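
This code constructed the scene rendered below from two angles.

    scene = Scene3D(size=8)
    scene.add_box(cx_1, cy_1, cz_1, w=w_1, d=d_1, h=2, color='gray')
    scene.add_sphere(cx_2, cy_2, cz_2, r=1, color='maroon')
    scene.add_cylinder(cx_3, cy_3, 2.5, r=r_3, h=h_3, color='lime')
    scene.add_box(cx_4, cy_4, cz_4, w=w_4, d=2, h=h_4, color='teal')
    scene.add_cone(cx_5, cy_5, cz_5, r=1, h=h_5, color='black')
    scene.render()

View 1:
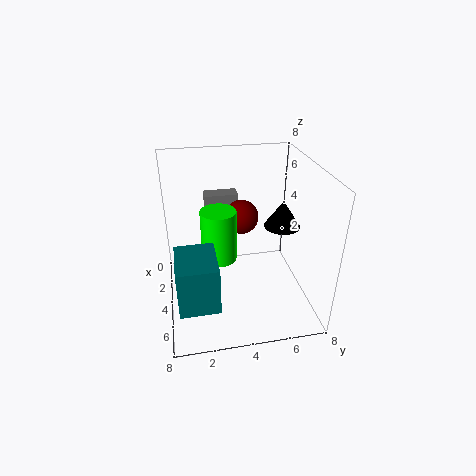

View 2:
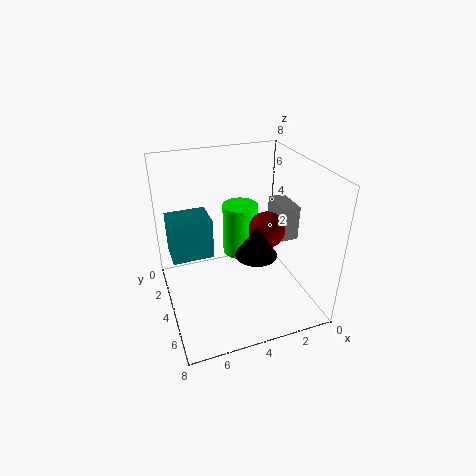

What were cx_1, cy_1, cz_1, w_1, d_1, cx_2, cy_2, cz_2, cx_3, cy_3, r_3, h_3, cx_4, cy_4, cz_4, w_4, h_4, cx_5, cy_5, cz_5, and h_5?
cx_1 = 0.5
cy_1 = 2.5
cz_1 = 3.5
w_1 = 1
d_1 = 2
cx_2 = 2.5
cy_2 = 4.5
cz_2 = 4.5
cx_3 = 3.5
cy_3 = 3
r_3 = 1
h_3 = 3
cx_4 = 5
cy_4 = 0.5
cz_4 = 2
w_4 = 2.5
h_4 = 2.5
cx_5 = 4
cy_5 = 6.5
cz_5 = 4.5
h_5 = 1.5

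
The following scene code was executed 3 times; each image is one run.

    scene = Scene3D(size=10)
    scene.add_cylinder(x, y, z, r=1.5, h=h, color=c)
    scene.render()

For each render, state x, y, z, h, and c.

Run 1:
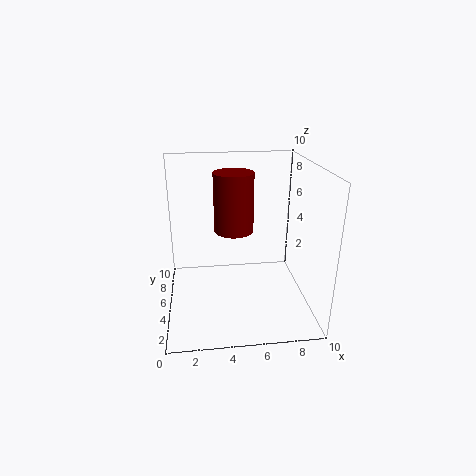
x = 5; y = 7.5; z = 4.5; h = 4.5; c = 'maroon'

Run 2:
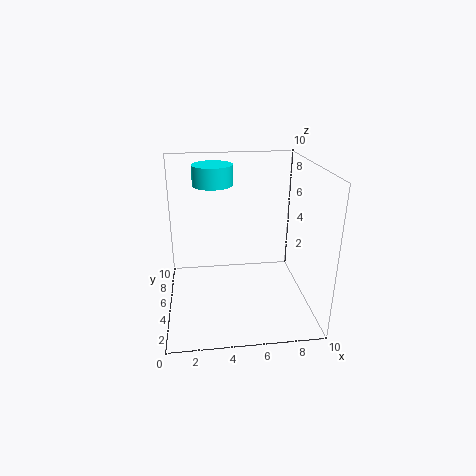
x = 3.5; y = 8; z = 8; h = 1.5; c = 'cyan'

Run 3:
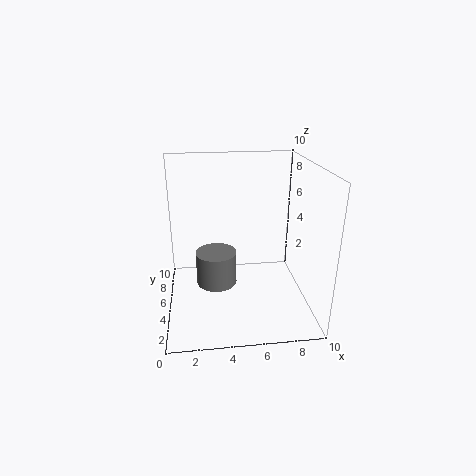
x = 3.5; y = 6; z = 1; h = 2.5; c = 'gray'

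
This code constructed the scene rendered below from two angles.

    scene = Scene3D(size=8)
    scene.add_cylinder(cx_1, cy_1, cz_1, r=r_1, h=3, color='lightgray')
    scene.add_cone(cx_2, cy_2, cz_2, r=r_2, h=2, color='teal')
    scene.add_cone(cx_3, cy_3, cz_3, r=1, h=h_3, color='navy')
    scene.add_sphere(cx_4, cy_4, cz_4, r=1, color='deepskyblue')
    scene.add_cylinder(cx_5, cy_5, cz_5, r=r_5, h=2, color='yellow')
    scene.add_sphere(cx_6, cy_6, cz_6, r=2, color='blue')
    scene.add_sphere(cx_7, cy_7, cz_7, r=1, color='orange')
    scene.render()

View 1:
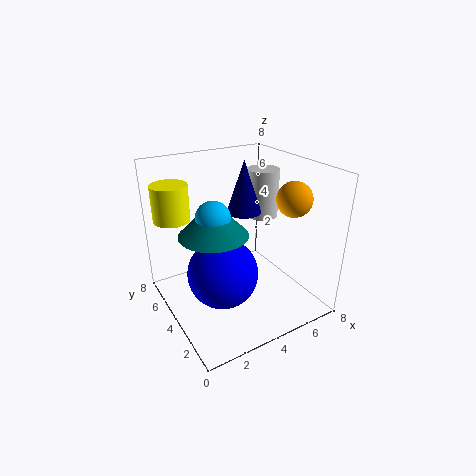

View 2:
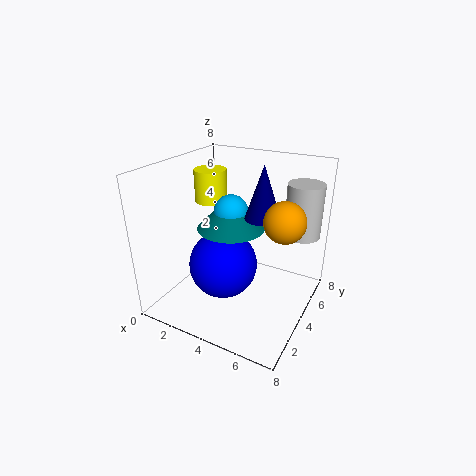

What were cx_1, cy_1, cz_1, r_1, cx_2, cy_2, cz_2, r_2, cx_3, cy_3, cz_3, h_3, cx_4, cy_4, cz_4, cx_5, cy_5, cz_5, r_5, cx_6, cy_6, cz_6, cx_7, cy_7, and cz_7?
cx_1 = 7; cy_1 = 6; cz_1 = 4; r_1 = 1; cx_2 = 3; cy_2 = 5; cz_2 = 4; r_2 = 2; cx_3 = 5; cy_3 = 5; cz_3 = 5; h_3 = 3; cx_4 = 3; cy_4 = 5; cz_4 = 5; cx_5 = 1; cy_5 = 6; cz_5 = 5; r_5 = 1; cx_6 = 3; cy_6 = 4; cz_6 = 2; cx_7 = 7; cy_7 = 3; cz_7 = 6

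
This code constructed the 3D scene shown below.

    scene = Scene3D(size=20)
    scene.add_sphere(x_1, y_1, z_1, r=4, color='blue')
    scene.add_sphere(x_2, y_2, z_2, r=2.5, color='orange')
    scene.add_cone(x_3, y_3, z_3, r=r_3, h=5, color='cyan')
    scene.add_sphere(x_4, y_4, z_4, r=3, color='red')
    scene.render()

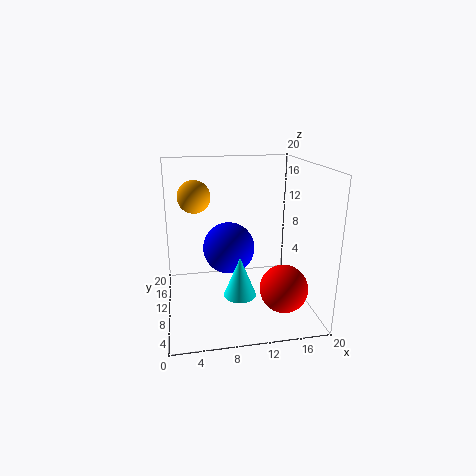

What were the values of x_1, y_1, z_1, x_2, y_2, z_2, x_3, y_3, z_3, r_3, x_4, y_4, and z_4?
x_1 = 9.5, y_1 = 15, z_1 = 6.5, x_2 = 4.5, y_2 = 16.5, z_2 = 14.5, x_3 = 9, y_3 = 3.5, z_3 = 5, r_3 = 2, x_4 = 14.5, y_4 = 3, z_4 = 5.5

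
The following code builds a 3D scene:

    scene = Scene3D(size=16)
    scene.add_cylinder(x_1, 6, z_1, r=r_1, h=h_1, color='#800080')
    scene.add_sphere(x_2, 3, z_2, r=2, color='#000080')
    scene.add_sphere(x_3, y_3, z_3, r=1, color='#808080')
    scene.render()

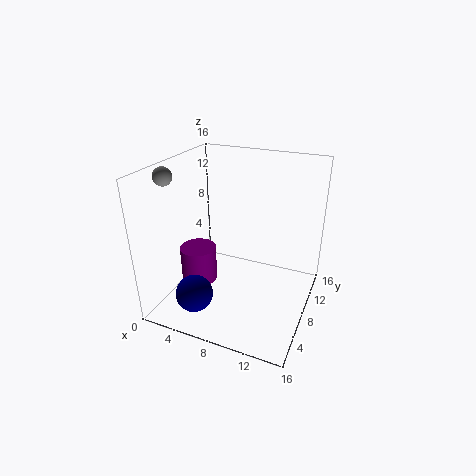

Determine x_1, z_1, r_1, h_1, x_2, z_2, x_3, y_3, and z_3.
x_1 = 4; z_1 = 3; r_1 = 2; h_1 = 4; x_2 = 5; z_2 = 3; x_3 = 1; y_3 = 5; z_3 = 15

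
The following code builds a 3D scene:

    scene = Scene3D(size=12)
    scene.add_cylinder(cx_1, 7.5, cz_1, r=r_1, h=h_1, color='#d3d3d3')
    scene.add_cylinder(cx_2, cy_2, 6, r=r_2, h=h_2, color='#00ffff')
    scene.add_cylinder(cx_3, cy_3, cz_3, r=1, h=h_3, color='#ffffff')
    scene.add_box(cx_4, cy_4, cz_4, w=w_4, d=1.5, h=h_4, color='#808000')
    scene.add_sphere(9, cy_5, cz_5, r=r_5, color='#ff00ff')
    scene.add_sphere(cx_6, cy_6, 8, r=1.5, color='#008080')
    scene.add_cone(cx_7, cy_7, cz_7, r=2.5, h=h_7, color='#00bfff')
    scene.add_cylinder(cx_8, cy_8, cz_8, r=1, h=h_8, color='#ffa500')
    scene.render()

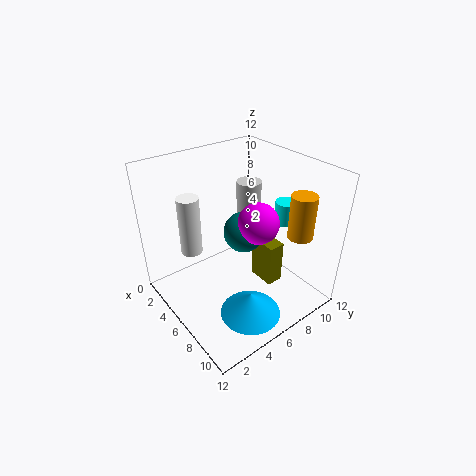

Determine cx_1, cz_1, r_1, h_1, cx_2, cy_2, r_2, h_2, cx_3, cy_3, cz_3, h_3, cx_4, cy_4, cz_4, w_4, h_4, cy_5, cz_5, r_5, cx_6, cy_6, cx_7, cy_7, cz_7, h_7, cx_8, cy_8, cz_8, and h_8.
cx_1 = 5.5, cz_1 = 7.5, r_1 = 1, h_1 = 3, cx_2 = 6.5, cy_2 = 11, r_2 = 1, h_2 = 2, cx_3 = 1.5, cy_3 = 4, cz_3 = 3, h_3 = 5.5, cx_4 = 5, cy_4 = 8.5, cz_4 = 0.5, w_4 = 2.5, h_4 = 4, cy_5 = 5.5, cz_5 = 9, r_5 = 1.5, cx_6 = 8, cy_6 = 5, cx_7 = 9, cy_7 = 5, cz_7 = 0.5, h_7 = 2, cx_8 = 10, cy_8 = 9, cz_8 = 7, h_8 = 3.5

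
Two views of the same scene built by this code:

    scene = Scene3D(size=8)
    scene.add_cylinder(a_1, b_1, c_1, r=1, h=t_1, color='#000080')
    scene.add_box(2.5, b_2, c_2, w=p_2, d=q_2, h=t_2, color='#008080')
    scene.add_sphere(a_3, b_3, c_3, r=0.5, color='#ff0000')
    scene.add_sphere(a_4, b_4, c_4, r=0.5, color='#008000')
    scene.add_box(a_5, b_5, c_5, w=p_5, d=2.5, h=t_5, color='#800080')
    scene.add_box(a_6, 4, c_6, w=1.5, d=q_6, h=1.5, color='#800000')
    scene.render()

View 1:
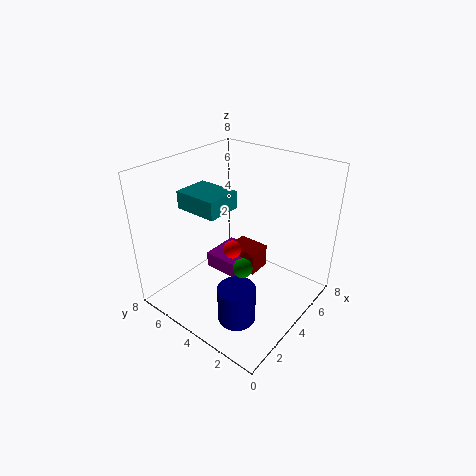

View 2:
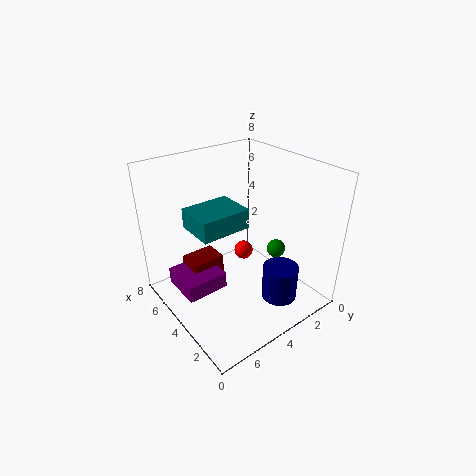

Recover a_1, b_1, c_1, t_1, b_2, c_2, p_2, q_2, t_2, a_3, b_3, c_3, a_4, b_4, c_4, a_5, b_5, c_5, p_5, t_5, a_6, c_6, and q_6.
a_1 = 2; b_1 = 2.5; c_1 = 0.5; t_1 = 2; b_2 = 4.5; c_2 = 5.5; p_2 = 2; q_2 = 2.5; t_2 = 1; a_3 = 3.5; b_3 = 4; c_3 = 3.5; a_4 = 2.5; b_4 = 2.5; c_4 = 3.5; a_5 = 4.5; b_5 = 4.5; c_5 = 0.5; p_5 = 2.5; t_5 = 1; a_6 = 5.5; c_6 = 0.5; q_6 = 2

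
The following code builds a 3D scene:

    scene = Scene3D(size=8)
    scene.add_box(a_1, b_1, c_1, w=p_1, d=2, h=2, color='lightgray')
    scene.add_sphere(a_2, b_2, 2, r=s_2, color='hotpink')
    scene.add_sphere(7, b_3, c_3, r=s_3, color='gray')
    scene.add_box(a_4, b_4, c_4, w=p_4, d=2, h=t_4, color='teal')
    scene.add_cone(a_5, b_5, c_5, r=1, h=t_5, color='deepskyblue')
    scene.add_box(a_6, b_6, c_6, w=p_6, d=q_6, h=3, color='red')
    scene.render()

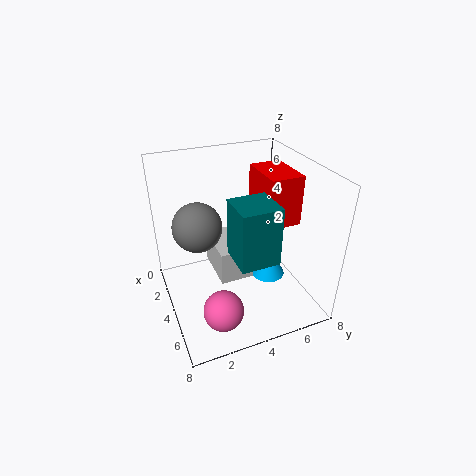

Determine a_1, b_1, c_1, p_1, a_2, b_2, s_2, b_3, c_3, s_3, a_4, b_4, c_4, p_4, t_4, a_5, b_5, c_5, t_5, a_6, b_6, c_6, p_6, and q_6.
a_1 = 1
b_1 = 3
c_1 = 1
p_1 = 3
a_2 = 7
b_2 = 2
s_2 = 1
b_3 = 1
c_3 = 7
s_3 = 1
a_4 = 5
b_4 = 3
c_4 = 4
p_4 = 2
t_4 = 3
a_5 = 4
b_5 = 6
c_5 = 1
t_5 = 2
a_6 = 1
b_6 = 6
c_6 = 4
p_6 = 3
q_6 = 2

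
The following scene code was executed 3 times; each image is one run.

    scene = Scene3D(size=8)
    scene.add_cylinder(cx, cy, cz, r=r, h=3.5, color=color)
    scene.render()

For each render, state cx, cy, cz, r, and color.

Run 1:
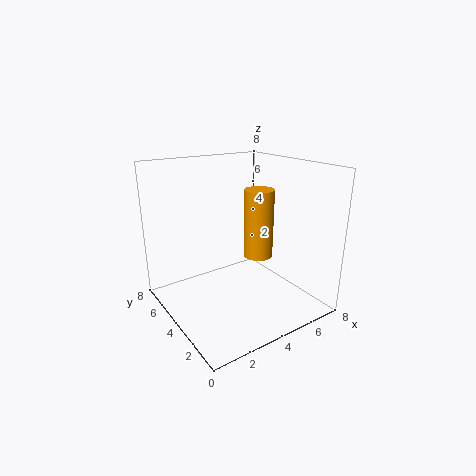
cx = 4.25
cy = 2.5
cz = 3.5
r = 0.75
color = 'orange'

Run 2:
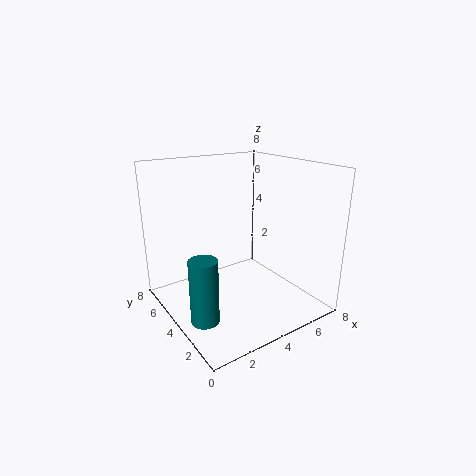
cx = 1.25
cy = 3
cz = 0.25
r = 0.75
color = 'teal'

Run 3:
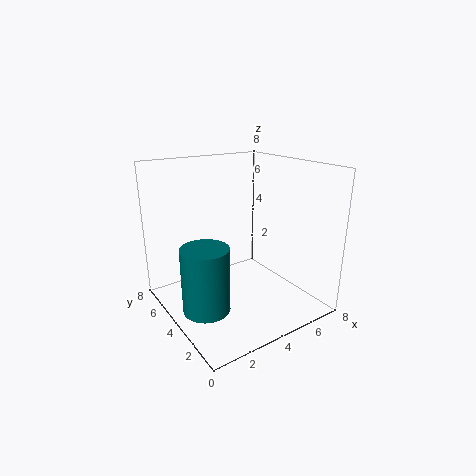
cx = 1.5
cy = 3.25
cz = 0.75
r = 1.25
color = 'teal'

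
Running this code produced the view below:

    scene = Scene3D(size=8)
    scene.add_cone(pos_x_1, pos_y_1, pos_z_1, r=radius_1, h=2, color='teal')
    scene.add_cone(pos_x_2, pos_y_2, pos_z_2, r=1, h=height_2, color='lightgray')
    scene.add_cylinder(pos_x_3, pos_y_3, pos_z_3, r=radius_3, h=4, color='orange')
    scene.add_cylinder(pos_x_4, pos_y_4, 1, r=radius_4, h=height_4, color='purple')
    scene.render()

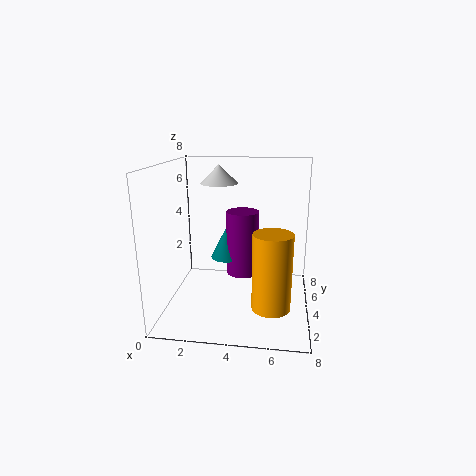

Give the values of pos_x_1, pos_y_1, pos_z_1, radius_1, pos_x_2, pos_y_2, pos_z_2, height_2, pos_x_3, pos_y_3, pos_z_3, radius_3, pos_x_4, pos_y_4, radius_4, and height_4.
pos_x_1 = 3; pos_y_1 = 6; pos_z_1 = 2; radius_1 = 1; pos_x_2 = 3; pos_y_2 = 4; pos_z_2 = 7; height_2 = 1; pos_x_3 = 6; pos_y_3 = 2; pos_z_3 = 1; radius_3 = 1; pos_x_4 = 4; pos_y_4 = 6; radius_4 = 1; height_4 = 4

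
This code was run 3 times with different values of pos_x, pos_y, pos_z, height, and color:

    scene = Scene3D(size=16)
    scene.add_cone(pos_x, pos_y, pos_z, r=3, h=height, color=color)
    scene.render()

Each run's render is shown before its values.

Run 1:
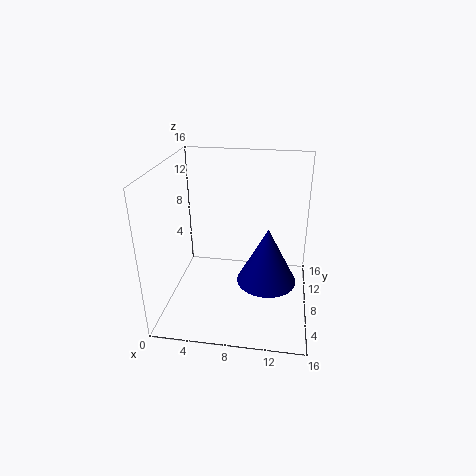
pos_x = 11.5
pos_y = 4.5
pos_z = 5.25
height = 5.75
color = 'navy'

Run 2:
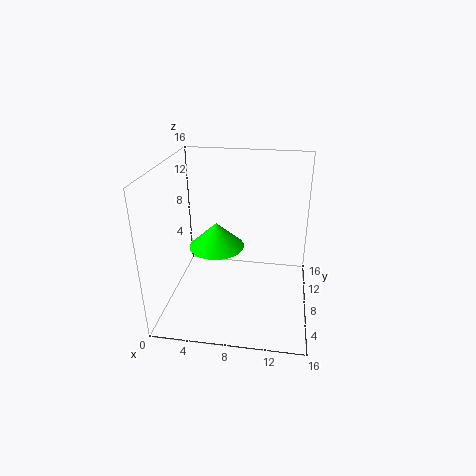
pos_x = 5.75
pos_y = 7.25
pos_z = 7.25
height = 2.75
color = 'lime'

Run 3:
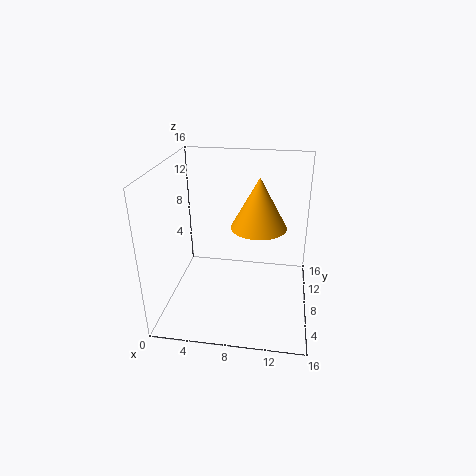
pos_x = 10.25
pos_y = 8
pos_z = 9.5
height = 5.5
color = 'orange'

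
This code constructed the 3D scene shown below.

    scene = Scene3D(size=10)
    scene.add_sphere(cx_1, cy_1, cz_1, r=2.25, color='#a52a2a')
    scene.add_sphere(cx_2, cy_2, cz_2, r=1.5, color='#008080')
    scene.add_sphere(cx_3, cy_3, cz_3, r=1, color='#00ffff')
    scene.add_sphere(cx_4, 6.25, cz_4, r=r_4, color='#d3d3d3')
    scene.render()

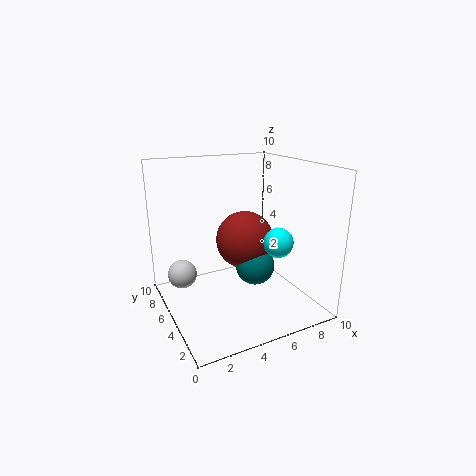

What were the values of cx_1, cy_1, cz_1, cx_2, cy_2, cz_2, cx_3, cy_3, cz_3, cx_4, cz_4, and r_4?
cx_1 = 6.75; cy_1 = 7.25; cz_1 = 3.75; cx_2 = 7; cy_2 = 6; cz_2 = 2; cx_3 = 7; cy_3 = 3; cz_3 = 5; cx_4 = 1.25; cz_4 = 2.5; r_4 = 1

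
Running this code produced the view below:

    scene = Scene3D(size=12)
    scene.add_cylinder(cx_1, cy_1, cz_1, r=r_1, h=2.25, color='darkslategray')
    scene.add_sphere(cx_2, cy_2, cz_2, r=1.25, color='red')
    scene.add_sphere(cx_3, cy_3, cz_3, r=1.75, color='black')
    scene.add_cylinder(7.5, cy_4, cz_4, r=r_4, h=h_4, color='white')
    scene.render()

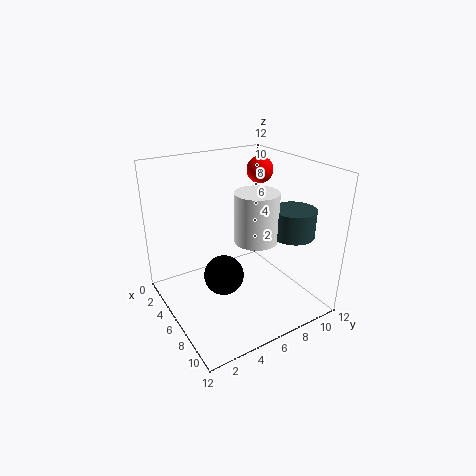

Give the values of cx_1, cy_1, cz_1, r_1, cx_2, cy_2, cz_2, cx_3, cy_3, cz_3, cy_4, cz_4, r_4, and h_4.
cx_1 = 8.75, cy_1 = 9.5, cz_1 = 6.5, r_1 = 1.75, cx_2 = 2.25, cy_2 = 10.75, cz_2 = 10.25, cx_3 = 5.25, cy_3 = 5, cz_3 = 2.25, cy_4 = 6.75, cz_4 = 6.25, r_4 = 1.75, h_4 = 4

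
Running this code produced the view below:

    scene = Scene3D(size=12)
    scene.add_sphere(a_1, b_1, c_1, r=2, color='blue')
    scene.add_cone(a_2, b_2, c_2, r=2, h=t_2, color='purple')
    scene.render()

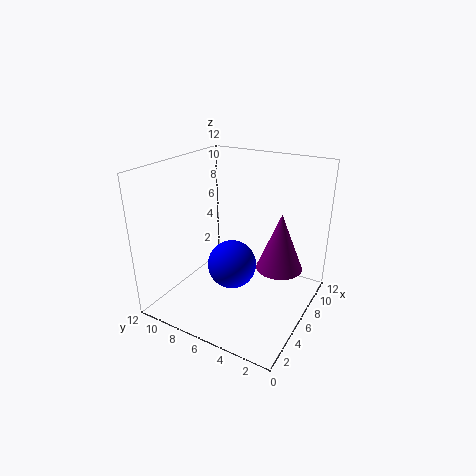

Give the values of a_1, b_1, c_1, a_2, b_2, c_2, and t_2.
a_1 = 5, b_1 = 6, c_1 = 4, a_2 = 8, b_2 = 3, c_2 = 3, t_2 = 5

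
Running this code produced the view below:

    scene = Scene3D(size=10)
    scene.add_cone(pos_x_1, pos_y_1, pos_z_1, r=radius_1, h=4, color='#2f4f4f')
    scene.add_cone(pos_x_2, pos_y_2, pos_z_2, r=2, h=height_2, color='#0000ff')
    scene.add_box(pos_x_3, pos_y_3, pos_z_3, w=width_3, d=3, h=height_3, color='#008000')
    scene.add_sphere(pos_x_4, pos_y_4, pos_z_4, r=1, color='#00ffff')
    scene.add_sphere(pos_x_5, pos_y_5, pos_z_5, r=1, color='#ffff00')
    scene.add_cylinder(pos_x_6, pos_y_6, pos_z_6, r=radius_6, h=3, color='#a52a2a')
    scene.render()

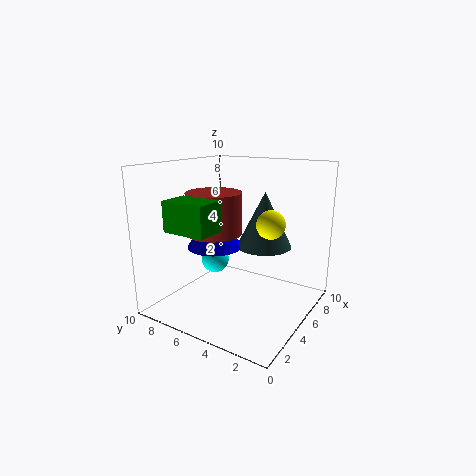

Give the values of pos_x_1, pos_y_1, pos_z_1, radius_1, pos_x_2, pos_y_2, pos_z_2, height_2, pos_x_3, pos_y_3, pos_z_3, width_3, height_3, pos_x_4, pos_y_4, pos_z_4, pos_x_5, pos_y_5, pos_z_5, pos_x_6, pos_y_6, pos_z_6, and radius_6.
pos_x_1 = 7; pos_y_1 = 4; pos_z_1 = 4; radius_1 = 2; pos_x_2 = 5; pos_y_2 = 7; pos_z_2 = 4; height_2 = 3; pos_x_3 = 1; pos_y_3 = 5; pos_z_3 = 6; width_3 = 2; height_3 = 2; pos_x_4 = 5; pos_y_4 = 7; pos_z_4 = 3; pos_x_5 = 6; pos_y_5 = 3; pos_z_5 = 6; pos_x_6 = 5; pos_y_6 = 7; pos_z_6 = 5; radius_6 = 2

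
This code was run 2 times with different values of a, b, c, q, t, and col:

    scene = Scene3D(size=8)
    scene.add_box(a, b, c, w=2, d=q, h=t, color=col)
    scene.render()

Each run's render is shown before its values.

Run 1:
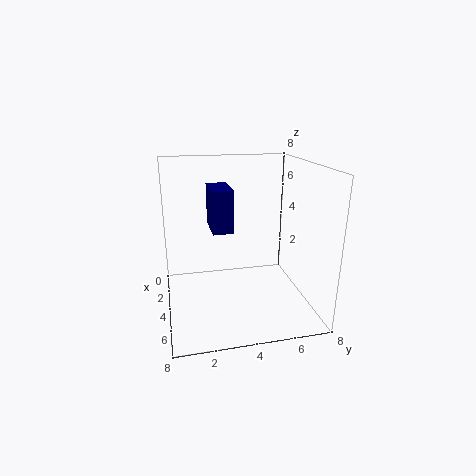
a = 4.5; b = 2.25; c = 5.25; q = 1; t = 2; col = 'navy'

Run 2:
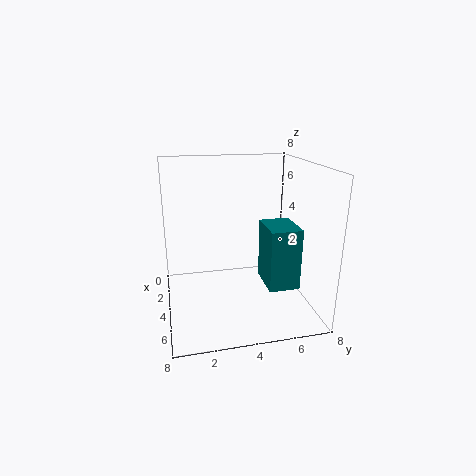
a = 5.5; b = 4.75; c = 2.5; q = 1.5; t = 3; col = 'teal'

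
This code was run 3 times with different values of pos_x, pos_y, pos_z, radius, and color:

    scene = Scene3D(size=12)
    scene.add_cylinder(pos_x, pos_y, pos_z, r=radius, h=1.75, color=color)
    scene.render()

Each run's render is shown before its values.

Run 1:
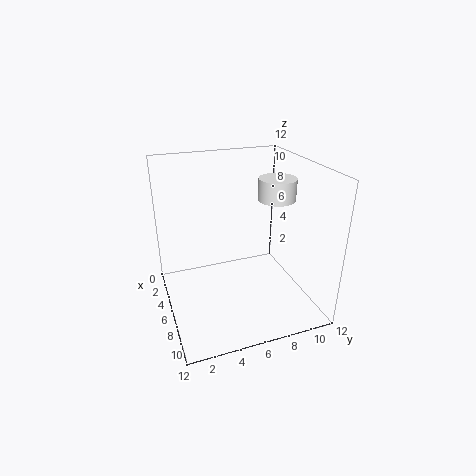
pos_x = 6.75
pos_y = 9
pos_z = 9.25
radius = 1.5
color = 'white'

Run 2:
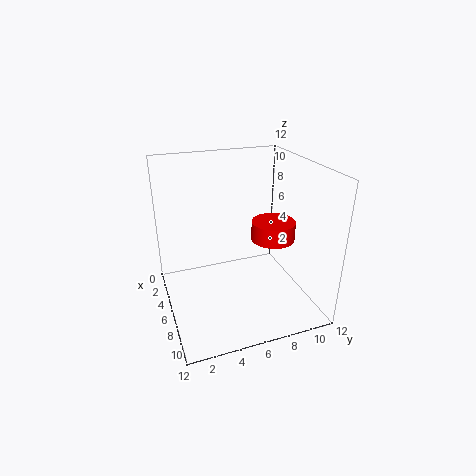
pos_x = 4.5
pos_y = 10
pos_z = 4.5
radius = 2
color = 'red'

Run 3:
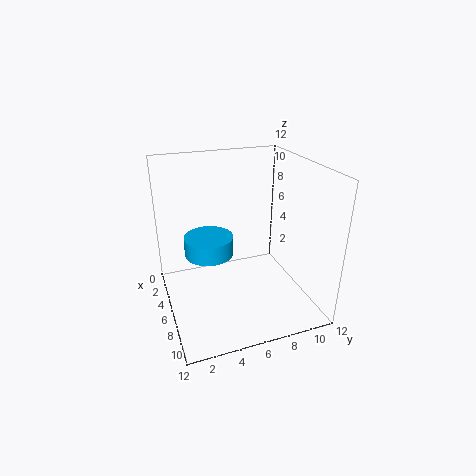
pos_x = 3
pos_y = 4.25
pos_z = 3.25
radius = 2.25
color = 'deepskyblue'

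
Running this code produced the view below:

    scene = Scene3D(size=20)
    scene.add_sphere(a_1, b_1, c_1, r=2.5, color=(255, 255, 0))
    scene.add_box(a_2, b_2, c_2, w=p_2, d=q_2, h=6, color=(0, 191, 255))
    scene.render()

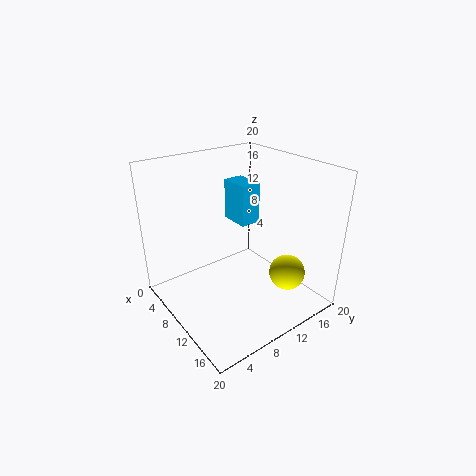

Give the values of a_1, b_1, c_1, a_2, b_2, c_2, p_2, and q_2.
a_1 = 15; b_1 = 15; c_1 = 5; a_2 = 4; b_2 = 12; c_2 = 10.5; p_2 = 4.5; q_2 = 3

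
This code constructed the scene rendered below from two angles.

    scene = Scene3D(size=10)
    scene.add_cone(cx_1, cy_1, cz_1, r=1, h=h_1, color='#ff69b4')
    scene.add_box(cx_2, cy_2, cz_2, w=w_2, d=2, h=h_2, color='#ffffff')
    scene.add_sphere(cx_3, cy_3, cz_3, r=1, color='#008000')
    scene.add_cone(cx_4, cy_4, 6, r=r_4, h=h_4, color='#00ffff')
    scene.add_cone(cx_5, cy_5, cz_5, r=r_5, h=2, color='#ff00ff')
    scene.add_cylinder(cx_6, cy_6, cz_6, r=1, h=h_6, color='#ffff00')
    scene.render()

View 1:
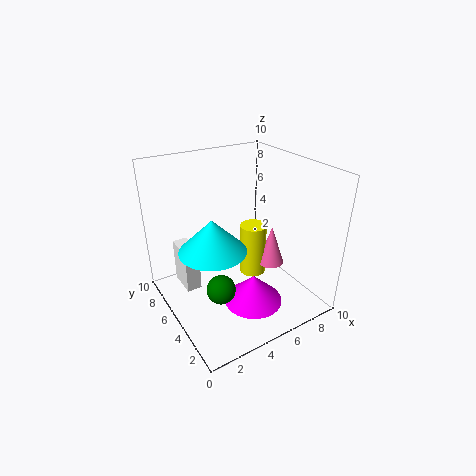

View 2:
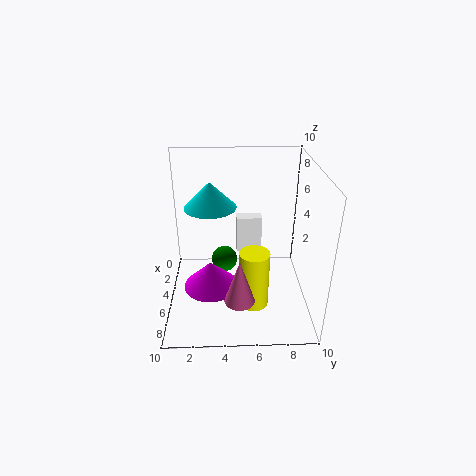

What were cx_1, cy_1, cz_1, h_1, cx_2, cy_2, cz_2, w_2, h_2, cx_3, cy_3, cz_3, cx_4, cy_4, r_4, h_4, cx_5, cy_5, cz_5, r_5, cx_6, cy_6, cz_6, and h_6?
cx_1 = 8, cy_1 = 5, cz_1 = 2, h_1 = 3, cx_2 = 1, cy_2 = 5, cz_2 = 2, w_2 = 1, h_2 = 3, cx_3 = 3, cy_3 = 4, cz_3 = 2, cx_4 = 2, cy_4 = 3, r_4 = 2, h_4 = 2, cx_5 = 5, cy_5 = 3, cz_5 = 1, r_5 = 2, cx_6 = 7, cy_6 = 6, cz_6 = 1, h_6 = 4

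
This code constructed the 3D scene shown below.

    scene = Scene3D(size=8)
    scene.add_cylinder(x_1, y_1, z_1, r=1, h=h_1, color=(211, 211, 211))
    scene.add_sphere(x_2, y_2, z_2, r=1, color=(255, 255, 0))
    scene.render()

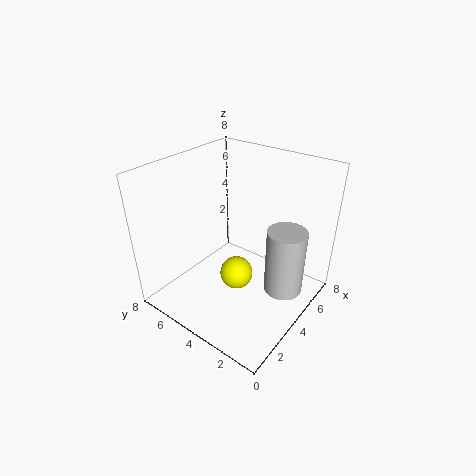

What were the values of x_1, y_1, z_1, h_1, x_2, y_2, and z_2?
x_1 = 4, y_1 = 1, z_1 = 2, h_1 = 3.5, x_2 = 4.5, y_2 = 4.5, z_2 = 1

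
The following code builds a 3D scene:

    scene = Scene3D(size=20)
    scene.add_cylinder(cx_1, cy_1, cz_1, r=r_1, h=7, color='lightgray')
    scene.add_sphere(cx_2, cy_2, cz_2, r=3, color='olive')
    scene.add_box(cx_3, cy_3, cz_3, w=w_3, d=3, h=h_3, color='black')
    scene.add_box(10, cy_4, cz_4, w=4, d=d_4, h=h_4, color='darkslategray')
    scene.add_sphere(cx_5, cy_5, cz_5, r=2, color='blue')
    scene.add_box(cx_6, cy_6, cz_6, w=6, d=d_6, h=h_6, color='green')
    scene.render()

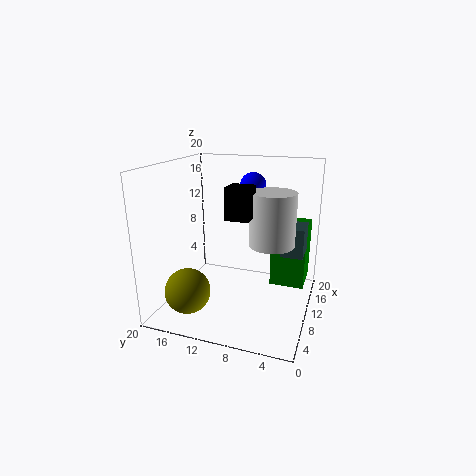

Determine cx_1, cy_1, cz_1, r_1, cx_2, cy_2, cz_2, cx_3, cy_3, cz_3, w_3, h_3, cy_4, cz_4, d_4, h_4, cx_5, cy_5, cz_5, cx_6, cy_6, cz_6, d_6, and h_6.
cx_1 = 9; cy_1 = 5; cz_1 = 10; r_1 = 3; cx_2 = 4; cy_2 = 15; cz_2 = 4; cx_3 = 5; cy_3 = 7; cz_3 = 14; w_3 = 3; h_3 = 4; cy_4 = 1; cz_4 = 8; d_4 = 3; h_4 = 4; cx_5 = 17; cy_5 = 10; cz_5 = 16; cx_6 = 13; cy_6 = 1; cz_6 = 2; d_6 = 5; h_6 = 9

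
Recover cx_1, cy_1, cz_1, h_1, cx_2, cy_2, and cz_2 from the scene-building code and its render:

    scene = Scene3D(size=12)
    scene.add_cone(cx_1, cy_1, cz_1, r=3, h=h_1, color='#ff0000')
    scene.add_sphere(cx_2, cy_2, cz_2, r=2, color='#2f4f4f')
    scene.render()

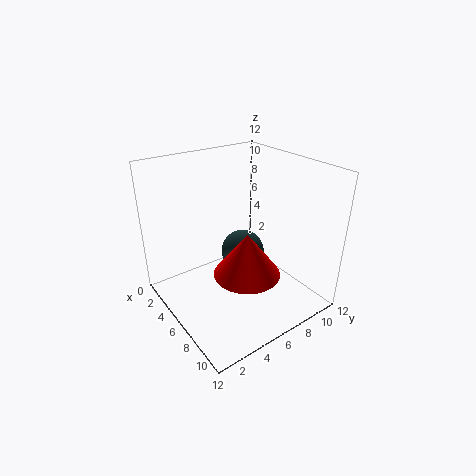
cx_1 = 6; cy_1 = 7; cz_1 = 2; h_1 = 4; cx_2 = 4; cy_2 = 8; cz_2 = 3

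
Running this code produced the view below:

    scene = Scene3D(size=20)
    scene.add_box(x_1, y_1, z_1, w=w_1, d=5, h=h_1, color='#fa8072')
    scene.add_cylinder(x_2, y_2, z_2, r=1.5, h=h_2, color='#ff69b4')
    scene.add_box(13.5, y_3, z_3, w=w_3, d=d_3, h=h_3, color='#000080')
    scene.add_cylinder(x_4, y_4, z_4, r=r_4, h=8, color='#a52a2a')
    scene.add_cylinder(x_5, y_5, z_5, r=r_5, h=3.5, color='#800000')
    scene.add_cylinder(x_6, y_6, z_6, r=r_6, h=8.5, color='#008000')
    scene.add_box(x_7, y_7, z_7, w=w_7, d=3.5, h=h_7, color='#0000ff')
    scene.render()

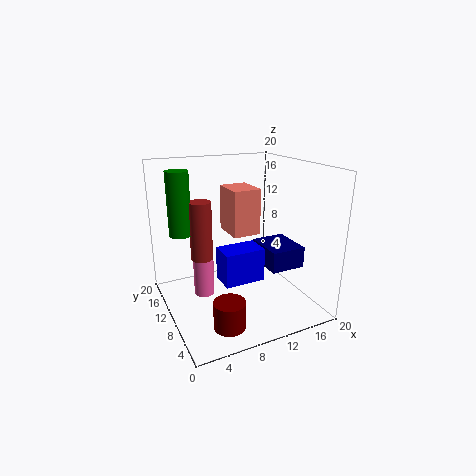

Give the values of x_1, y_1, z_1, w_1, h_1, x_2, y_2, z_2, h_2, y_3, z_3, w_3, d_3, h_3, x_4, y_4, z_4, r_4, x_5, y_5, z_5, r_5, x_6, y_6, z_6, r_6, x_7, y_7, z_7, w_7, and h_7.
x_1 = 9.5
y_1 = 10
z_1 = 10
w_1 = 4
h_1 = 6.5
x_2 = 6
y_2 = 13.5
z_2 = 0.5
h_2 = 7.5
y_3 = 6
z_3 = 5.5
w_3 = 5
d_3 = 6
h_3 = 3
x_4 = 5
y_4 = 11
z_4 = 7.5
r_4 = 1.5
x_5 = 5.5
y_5 = 3
z_5 = 1.5
r_5 = 2
x_6 = 2.5
y_6 = 12
z_6 = 11
r_6 = 1.5
x_7 = 6.5
y_7 = 6
z_7 = 5
w_7 = 5.5
h_7 = 4.5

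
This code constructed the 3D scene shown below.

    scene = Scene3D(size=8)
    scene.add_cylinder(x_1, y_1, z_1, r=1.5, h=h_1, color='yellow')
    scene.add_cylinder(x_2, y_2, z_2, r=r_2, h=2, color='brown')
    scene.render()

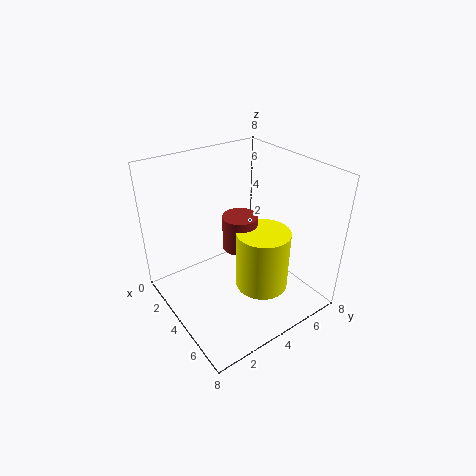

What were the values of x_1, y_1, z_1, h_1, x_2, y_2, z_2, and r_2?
x_1 = 5, y_1 = 5, z_1 = 1, h_1 = 3.5, x_2 = 3.5, y_2 = 4.5, z_2 = 3, r_2 = 1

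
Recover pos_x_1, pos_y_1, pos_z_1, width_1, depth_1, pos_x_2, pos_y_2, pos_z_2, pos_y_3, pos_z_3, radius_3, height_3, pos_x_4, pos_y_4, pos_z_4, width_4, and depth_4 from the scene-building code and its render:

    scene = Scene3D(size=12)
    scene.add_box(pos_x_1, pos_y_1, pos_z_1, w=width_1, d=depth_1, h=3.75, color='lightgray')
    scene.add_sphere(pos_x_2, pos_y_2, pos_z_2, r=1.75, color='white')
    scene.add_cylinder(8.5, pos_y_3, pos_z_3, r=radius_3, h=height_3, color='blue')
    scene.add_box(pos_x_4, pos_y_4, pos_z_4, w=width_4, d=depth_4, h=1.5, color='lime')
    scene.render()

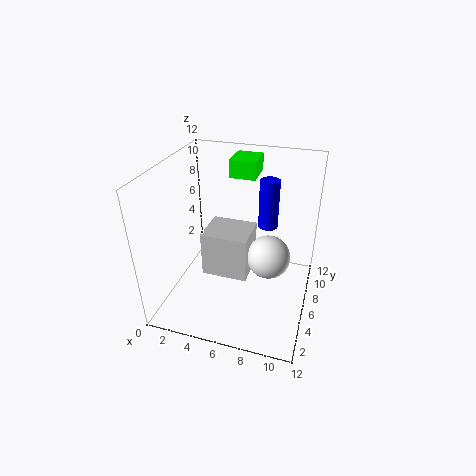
pos_x_1 = 3.5; pos_y_1 = 4; pos_z_1 = 3.25; width_1 = 3.75; depth_1 = 3.25; pos_x_2 = 8.75; pos_y_2 = 5.5; pos_z_2 = 5; pos_y_3 = 5.75; pos_z_3 = 7.75; radius_3 = 0.75; height_3 = 3.75; pos_x_4 = 4.5; pos_y_4 = 8.25; pos_z_4 = 10.25; width_4 = 2.25; depth_4 = 2.75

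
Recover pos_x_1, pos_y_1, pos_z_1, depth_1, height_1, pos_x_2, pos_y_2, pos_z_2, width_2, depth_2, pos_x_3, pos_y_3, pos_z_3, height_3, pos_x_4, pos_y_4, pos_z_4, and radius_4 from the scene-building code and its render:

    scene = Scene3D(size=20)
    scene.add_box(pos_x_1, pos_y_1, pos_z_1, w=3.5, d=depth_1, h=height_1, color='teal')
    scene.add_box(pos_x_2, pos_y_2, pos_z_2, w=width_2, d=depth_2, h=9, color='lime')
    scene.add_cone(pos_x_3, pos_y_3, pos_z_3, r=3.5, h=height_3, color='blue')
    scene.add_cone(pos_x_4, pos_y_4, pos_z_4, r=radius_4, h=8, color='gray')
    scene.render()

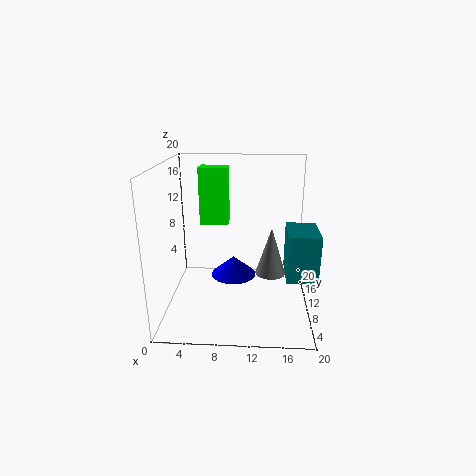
pos_x_1 = 16, pos_y_1 = 0.5, pos_z_1 = 8.5, depth_1 = 5, height_1 = 5.5, pos_x_2 = 3.5, pos_y_2 = 16.5, pos_z_2 = 9.5, width_2 = 4.5, depth_2 = 3, pos_x_3 = 9, pos_y_3 = 14.5, pos_z_3 = 2, height_3 = 3, pos_x_4 = 15, pos_y_4 = 17, pos_z_4 = 1, radius_4 = 2.5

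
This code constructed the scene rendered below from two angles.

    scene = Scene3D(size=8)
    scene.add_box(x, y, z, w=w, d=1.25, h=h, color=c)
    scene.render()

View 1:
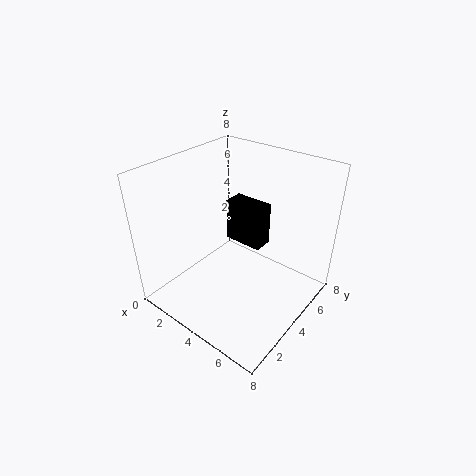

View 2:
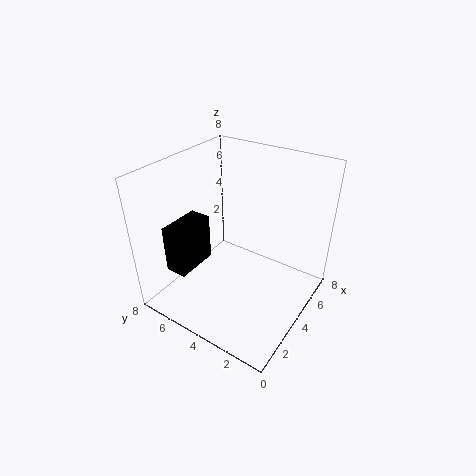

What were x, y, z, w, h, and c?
x = 1.5
y = 6
z = 2
w = 2.5
h = 2.75
c = 'black'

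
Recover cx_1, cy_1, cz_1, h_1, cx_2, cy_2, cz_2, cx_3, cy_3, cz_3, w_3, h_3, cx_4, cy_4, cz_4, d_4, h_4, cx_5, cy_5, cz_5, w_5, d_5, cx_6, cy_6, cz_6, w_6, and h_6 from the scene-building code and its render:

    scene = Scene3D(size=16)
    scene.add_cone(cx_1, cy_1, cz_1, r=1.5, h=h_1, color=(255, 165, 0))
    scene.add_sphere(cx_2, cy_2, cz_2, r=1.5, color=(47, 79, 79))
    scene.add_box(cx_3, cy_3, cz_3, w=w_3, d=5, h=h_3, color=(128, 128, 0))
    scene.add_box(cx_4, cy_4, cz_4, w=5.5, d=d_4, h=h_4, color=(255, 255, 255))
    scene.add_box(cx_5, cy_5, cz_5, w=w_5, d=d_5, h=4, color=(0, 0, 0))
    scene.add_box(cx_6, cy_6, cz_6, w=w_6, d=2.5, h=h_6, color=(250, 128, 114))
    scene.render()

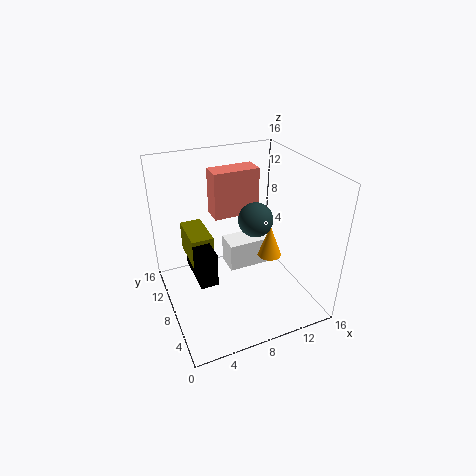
cx_1 = 13, cy_1 = 9.5, cz_1 = 3.5, h_1 = 4, cx_2 = 7, cy_2 = 2, cz_2 = 13.5, cx_3 = 3, cy_3 = 9, cz_3 = 4.5, w_3 = 2.5, h_3 = 3.5, cx_4 = 8, cy_4 = 10, cz_4 = 2, d_4 = 3, h_4 = 3.5, cx_5 = 3, cy_5 = 6.5, cz_5 = 3.5, w_5 = 2, d_5 = 5.5, cx_6 = 6.5, cy_6 = 11, cz_6 = 9, w_6 = 5.5, h_6 = 5.5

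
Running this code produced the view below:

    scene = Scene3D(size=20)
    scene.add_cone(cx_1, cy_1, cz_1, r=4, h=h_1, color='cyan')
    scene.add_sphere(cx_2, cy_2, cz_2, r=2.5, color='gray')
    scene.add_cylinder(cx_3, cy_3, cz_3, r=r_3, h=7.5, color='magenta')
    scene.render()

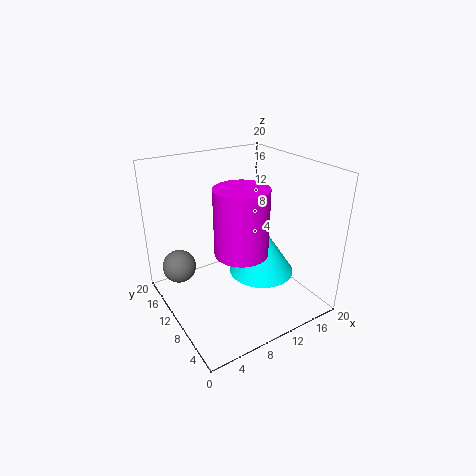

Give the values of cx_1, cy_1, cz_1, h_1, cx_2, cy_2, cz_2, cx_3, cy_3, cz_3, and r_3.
cx_1 = 10, cy_1 = 4.5, cz_1 = 8, h_1 = 6, cx_2 = 3.5, cy_2 = 16.5, cz_2 = 4, cx_3 = 6, cy_3 = 3, cz_3 = 12.5, r_3 = 3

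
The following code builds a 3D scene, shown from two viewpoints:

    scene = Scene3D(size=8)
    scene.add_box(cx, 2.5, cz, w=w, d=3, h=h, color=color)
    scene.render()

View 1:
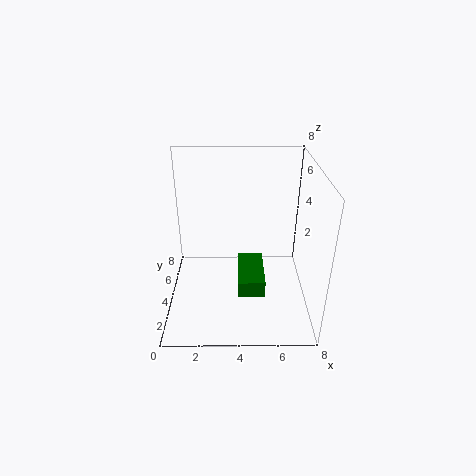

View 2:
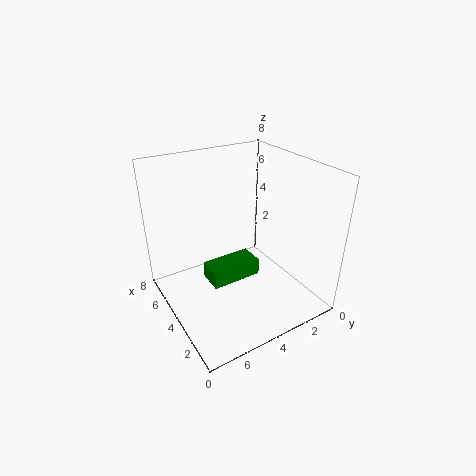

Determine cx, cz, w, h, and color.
cx = 4
cz = 1
w = 1.5
h = 1
color = 'green'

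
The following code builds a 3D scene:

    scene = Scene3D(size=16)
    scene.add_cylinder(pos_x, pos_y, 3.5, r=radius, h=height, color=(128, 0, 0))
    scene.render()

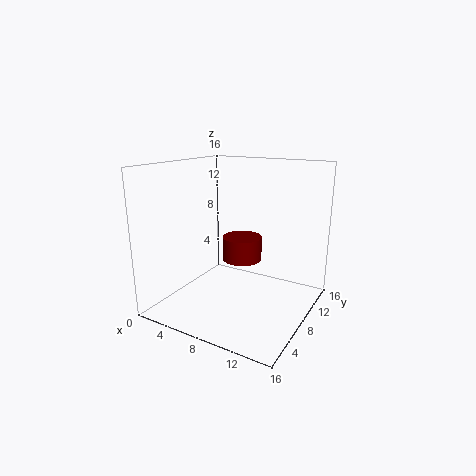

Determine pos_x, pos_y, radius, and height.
pos_x = 6; pos_y = 12.5; radius = 2.5; height = 3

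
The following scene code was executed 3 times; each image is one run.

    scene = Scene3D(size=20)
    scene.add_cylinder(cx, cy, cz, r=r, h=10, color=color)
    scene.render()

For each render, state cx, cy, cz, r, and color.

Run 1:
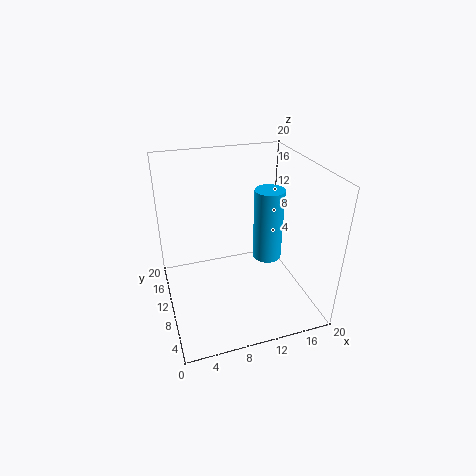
cx = 14; cy = 9; cz = 7; r = 2; color = 'deepskyblue'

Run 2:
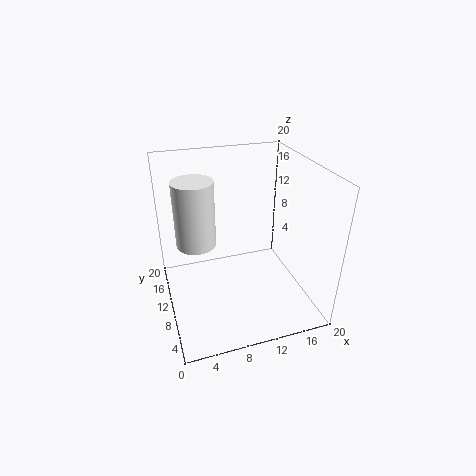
cx = 5; cy = 15; cz = 7; r = 3; color = 'white'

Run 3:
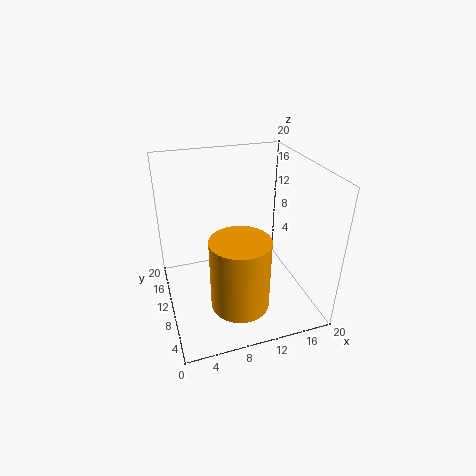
cx = 9; cy = 6; cz = 2; r = 4; color = 'orange'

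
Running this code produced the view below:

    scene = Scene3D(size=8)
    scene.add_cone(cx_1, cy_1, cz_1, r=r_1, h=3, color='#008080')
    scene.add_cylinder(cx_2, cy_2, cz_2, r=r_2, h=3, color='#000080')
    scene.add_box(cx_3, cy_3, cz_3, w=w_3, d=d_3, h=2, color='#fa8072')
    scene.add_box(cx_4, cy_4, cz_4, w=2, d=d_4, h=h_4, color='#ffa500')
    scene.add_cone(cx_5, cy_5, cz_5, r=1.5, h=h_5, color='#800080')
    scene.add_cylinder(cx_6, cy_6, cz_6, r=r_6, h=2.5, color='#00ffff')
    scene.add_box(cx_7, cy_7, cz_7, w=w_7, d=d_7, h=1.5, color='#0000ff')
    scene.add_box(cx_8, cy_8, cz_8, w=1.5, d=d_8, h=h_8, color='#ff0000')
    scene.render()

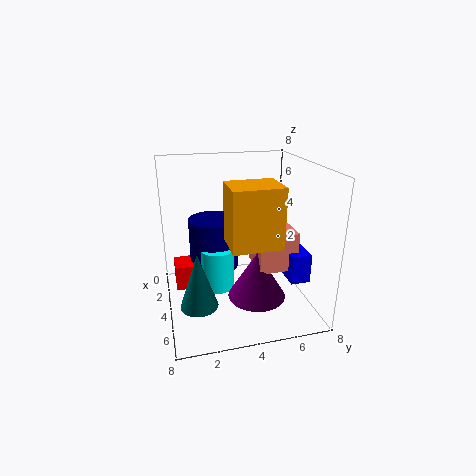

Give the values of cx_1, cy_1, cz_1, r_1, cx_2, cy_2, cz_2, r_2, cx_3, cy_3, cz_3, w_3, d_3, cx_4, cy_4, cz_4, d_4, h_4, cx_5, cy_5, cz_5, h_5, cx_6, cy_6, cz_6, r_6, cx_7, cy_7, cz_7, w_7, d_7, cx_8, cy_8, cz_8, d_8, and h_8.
cx_1 = 5.5
cy_1 = 1.5
cz_1 = 1
r_1 = 1
cx_2 = 2
cy_2 = 3
cz_2 = 1.5
r_2 = 1.5
cx_3 = 4.5
cy_3 = 4.5
cz_3 = 3
w_3 = 2
d_3 = 2
cx_4 = 5
cy_4 = 3
cz_4 = 4.5
d_4 = 2.5
h_4 = 3
cx_5 = 6
cy_5 = 4.5
cz_5 = 1.5
h_5 = 2.5
cx_6 = 3
cy_6 = 3
cz_6 = 0.5
r_6 = 1
cx_7 = 5
cy_7 = 6
cz_7 = 2.5
w_7 = 2
d_7 = 1
cx_8 = 1.5
cy_8 = 0.5
cz_8 = 0.5
d_8 = 1.5
h_8 = 1.5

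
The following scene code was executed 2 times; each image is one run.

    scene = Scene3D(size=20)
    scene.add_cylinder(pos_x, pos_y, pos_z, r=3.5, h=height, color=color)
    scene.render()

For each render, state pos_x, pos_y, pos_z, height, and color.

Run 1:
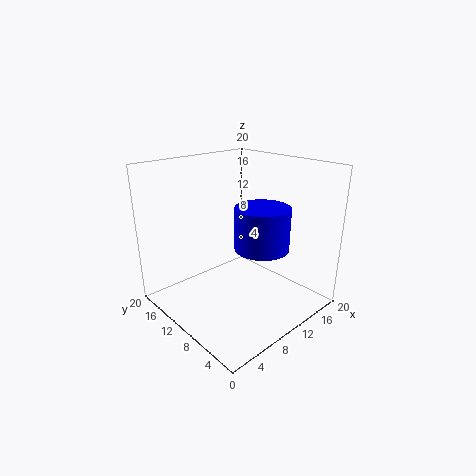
pos_x = 10
pos_y = 5.5
pos_z = 10
height = 5.5
color = 'blue'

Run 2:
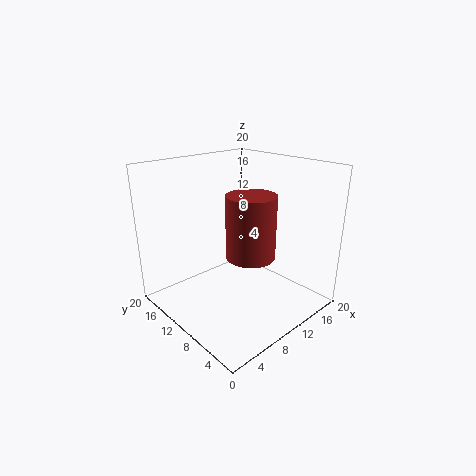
pos_x = 11.5
pos_y = 9
pos_z = 7
height = 9
color = 'brown'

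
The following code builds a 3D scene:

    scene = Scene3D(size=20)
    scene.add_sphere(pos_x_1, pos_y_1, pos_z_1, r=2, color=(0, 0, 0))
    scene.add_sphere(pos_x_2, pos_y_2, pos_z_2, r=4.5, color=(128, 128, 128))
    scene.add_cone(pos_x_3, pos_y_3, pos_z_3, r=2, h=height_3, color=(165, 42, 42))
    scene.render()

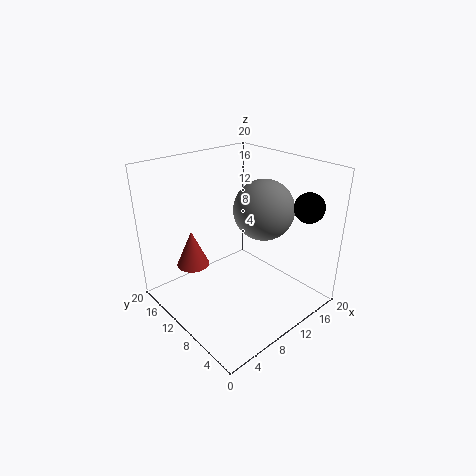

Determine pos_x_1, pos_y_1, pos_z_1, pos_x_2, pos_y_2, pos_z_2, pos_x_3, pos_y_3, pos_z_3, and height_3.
pos_x_1 = 16, pos_y_1 = 3, pos_z_1 = 15, pos_x_2 = 15.5, pos_y_2 = 10.5, pos_z_2 = 12.5, pos_x_3 = 2.5, pos_y_3 = 10, pos_z_3 = 9, height_3 = 4.5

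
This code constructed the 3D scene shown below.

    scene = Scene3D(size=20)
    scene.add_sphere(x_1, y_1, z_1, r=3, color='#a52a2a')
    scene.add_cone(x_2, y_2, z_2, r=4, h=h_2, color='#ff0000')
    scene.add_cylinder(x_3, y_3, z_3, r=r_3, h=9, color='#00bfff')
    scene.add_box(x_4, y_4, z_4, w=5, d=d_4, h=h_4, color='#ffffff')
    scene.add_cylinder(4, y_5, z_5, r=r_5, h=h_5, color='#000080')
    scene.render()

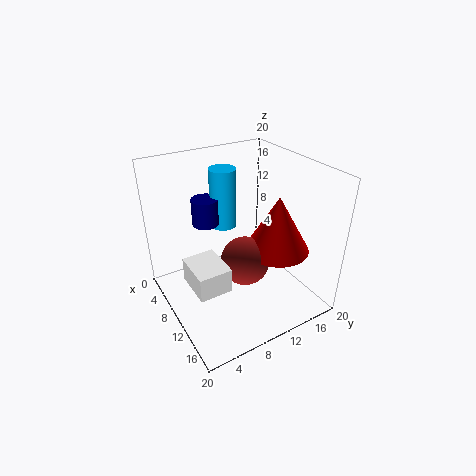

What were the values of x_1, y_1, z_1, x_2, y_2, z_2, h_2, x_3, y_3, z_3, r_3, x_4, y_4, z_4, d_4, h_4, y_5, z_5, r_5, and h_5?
x_1 = 15, y_1 = 8, z_1 = 10, x_2 = 16, y_2 = 12, z_2 = 11, h_2 = 7, x_3 = 4, y_3 = 11, z_3 = 9, r_3 = 2, x_4 = 12, y_4 = 1, z_4 = 8, d_4 = 4, h_4 = 3, y_5 = 8, z_5 = 10, r_5 = 2, h_5 = 4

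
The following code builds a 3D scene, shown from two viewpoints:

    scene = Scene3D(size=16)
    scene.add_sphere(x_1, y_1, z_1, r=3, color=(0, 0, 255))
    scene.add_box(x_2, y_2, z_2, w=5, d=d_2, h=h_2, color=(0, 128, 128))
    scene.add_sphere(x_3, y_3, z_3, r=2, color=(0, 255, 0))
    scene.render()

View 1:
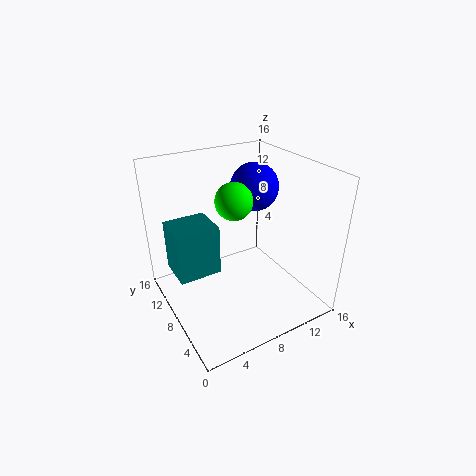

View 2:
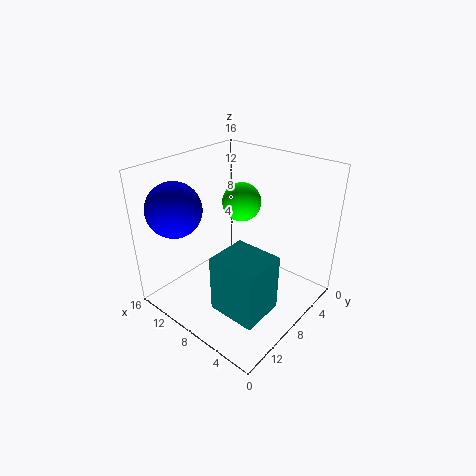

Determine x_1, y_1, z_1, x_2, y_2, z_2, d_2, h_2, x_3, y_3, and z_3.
x_1 = 13, y_1 = 12.5, z_1 = 11.5, x_2 = 1.5, y_2 = 9.5, z_2 = 3, d_2 = 4.5, h_2 = 6, x_3 = 7.5, y_3 = 8, z_3 = 12.5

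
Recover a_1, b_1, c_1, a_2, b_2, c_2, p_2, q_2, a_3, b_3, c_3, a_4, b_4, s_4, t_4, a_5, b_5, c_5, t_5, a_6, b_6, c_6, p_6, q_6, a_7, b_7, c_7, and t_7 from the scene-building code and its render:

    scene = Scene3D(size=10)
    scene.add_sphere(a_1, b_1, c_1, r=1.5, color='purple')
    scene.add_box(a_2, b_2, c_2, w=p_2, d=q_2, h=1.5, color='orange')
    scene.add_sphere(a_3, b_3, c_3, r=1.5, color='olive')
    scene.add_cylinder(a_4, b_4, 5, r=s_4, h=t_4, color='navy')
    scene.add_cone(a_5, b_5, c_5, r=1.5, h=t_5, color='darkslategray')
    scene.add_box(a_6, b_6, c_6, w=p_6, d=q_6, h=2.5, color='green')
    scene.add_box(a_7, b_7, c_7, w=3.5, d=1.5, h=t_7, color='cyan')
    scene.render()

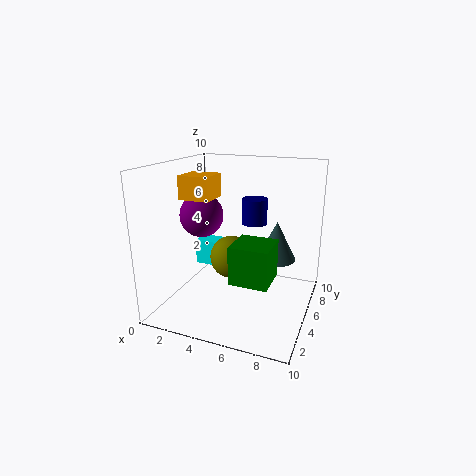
a_1 = 2.5
b_1 = 4.5
c_1 = 6.5
a_2 = 2
b_2 = 2.5
c_2 = 8
p_2 = 2
q_2 = 2
a_3 = 4.5
b_3 = 5
c_3 = 3.5
a_4 = 5
b_4 = 8.5
s_4 = 1
t_4 = 2
a_5 = 7
b_5 = 8
c_5 = 2.5
t_5 = 3
a_6 = 5.5
b_6 = 2
c_6 = 3
p_6 = 2.5
q_6 = 2.5
a_7 = 0.5
b_7 = 7
c_7 = 1.5
t_7 = 2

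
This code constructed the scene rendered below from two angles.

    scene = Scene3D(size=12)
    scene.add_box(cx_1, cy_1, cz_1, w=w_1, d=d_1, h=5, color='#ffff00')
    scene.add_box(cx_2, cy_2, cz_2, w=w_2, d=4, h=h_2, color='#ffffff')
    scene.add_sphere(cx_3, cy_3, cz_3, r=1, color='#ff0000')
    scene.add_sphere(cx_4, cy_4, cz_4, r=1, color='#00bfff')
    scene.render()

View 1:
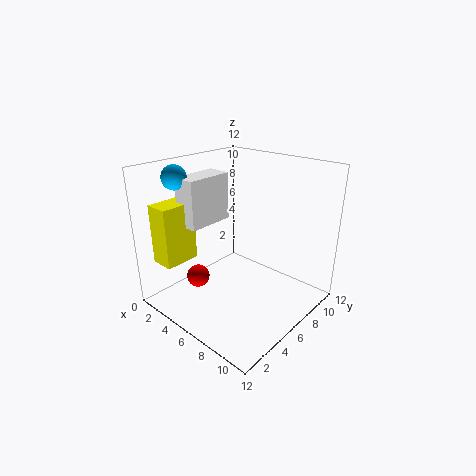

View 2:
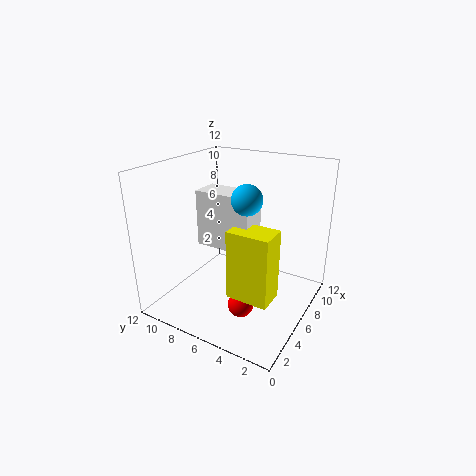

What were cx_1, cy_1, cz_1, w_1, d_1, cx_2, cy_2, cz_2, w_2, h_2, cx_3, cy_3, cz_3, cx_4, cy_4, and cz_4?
cx_1 = 1
cy_1 = 1
cz_1 = 4
w_1 = 2
d_1 = 3
cx_2 = 2
cy_2 = 3
cz_2 = 7
w_2 = 2
h_2 = 4
cx_3 = 3
cy_3 = 4
cz_3 = 2
cx_4 = 2
cy_4 = 3
cz_4 = 11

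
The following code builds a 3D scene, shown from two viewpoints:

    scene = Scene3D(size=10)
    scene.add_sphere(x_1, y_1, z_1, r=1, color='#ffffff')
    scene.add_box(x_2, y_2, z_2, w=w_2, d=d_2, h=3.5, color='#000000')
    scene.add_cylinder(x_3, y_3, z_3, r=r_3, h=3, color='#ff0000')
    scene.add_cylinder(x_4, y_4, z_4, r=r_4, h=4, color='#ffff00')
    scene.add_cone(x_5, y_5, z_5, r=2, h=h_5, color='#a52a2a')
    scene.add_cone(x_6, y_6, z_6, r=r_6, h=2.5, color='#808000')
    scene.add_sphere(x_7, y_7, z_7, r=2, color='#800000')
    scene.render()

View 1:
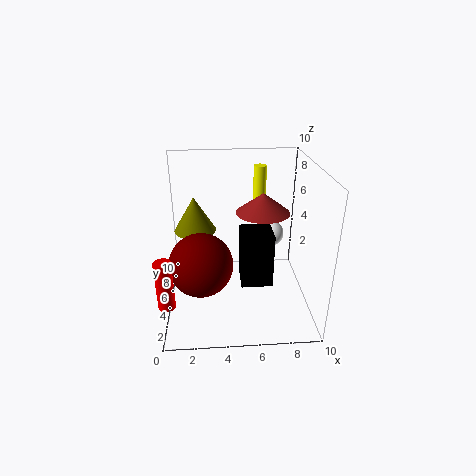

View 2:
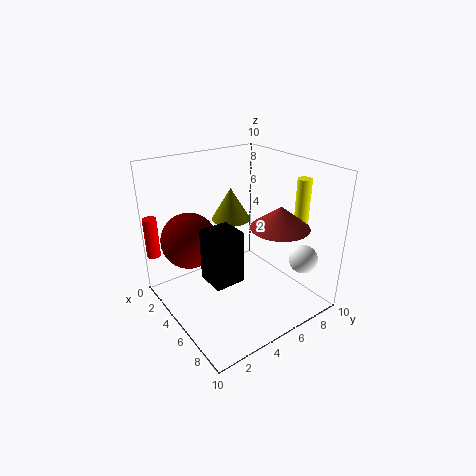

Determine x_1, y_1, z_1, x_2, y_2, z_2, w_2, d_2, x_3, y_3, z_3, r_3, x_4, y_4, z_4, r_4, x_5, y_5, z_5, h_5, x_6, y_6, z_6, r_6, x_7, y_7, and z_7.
x_1 = 8, y_1 = 8.5, z_1 = 3.5, x_2 = 5, y_2 = 2, z_2 = 3, w_2 = 2, d_2 = 2, x_3 = 0.5, y_3 = 0.5, z_3 = 3, r_3 = 0.5, x_4 = 7, y_4 = 9, z_4 = 5, r_4 = 0.5, x_5 = 7, y_5 = 7, z_5 = 6, h_5 = 1.5, x_6 = 2, y_6 = 6.5, z_6 = 5, r_6 = 1.5, x_7 = 2.5, y_7 = 2.5, z_7 = 4.5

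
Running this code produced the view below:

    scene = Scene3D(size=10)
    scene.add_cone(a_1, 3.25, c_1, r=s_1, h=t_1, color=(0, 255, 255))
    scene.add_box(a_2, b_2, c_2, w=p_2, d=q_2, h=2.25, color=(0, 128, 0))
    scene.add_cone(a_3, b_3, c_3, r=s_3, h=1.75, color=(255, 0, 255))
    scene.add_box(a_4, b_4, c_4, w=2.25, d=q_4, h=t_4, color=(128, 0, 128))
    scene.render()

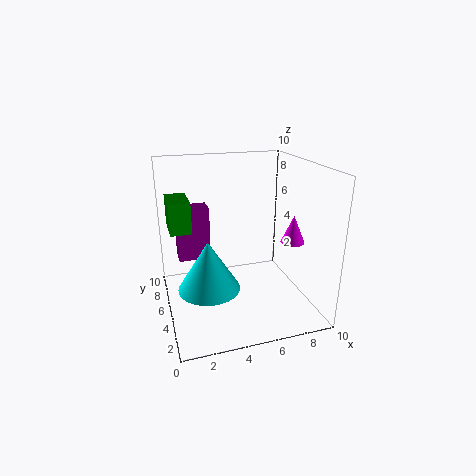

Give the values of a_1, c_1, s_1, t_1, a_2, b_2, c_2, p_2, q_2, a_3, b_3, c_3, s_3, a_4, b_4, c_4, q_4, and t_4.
a_1 = 2.5; c_1 = 2.5; s_1 = 2; t_1 = 3.25; a_2 = 0.5; b_2 = 6; c_2 = 5.25; p_2 = 1.5; q_2 = 2.75; a_3 = 7.75; b_3 = 2.25; c_3 = 5.5; s_3 = 0.75; a_4 = 1; b_4 = 6; c_4 = 3.25; q_4 = 1.5; t_4 = 3.75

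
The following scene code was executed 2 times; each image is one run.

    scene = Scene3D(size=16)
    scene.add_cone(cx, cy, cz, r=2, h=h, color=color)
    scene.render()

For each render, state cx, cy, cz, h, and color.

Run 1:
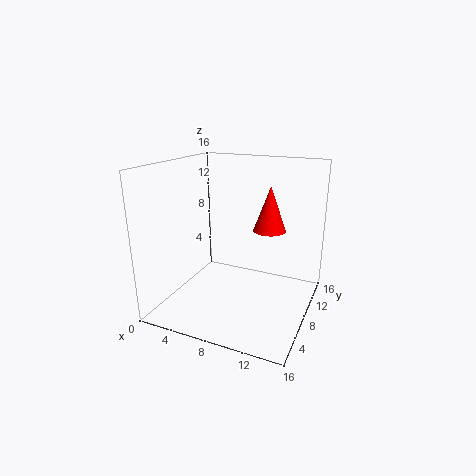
cx = 10, cy = 13, cz = 7.5, h = 5.5, color = 'red'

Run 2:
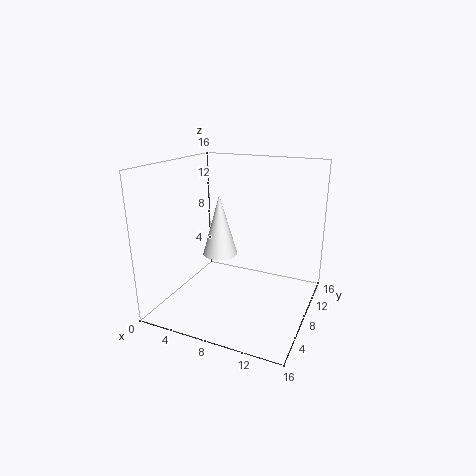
cx = 5.5, cy = 8.5, cz = 5.5, h = 7, color = 'white'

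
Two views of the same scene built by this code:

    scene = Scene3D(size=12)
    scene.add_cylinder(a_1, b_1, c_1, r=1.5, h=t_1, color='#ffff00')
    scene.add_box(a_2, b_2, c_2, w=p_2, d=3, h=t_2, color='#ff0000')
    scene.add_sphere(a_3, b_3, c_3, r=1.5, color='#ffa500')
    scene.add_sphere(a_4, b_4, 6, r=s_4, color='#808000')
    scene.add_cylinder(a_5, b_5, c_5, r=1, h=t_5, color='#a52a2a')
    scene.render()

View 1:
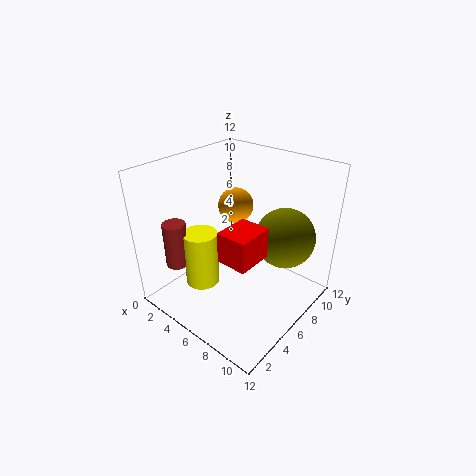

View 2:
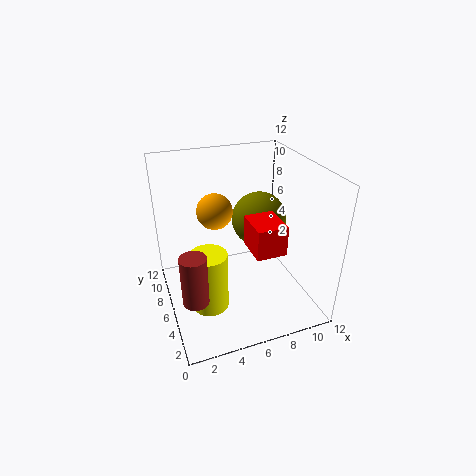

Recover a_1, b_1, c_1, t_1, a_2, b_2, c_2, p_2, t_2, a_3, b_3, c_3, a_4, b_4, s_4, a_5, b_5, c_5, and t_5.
a_1 = 3
b_1 = 4.5
c_1 = 1
t_1 = 5
a_2 = 6.5
b_2 = 3
c_2 = 5.5
p_2 = 2.5
t_2 = 2.5
a_3 = 4.5
b_3 = 7.5
c_3 = 8
a_4 = 9
b_4 = 8.5
s_4 = 2.5
a_5 = 1.5
b_5 = 3
c_5 = 3
t_5 = 4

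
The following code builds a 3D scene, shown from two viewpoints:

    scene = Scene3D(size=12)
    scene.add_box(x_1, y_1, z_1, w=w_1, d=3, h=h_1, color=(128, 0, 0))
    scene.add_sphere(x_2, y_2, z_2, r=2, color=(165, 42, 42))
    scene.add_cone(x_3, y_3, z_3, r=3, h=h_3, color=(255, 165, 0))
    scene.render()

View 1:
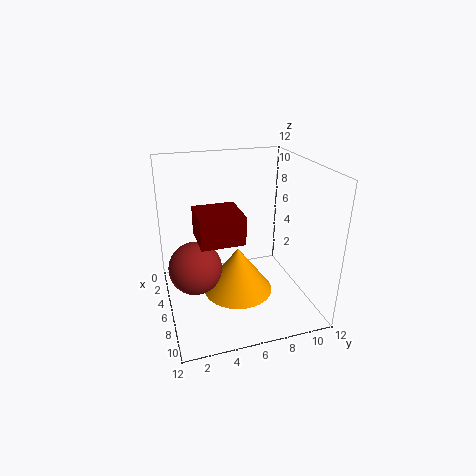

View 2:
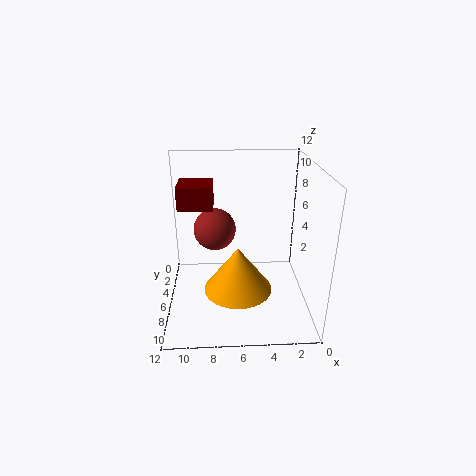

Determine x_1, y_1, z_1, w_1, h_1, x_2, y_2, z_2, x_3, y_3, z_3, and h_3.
x_1 = 8, y_1 = 2, z_1 = 8, w_1 = 3, h_1 = 2, x_2 = 8, y_2 = 2, z_2 = 5, x_3 = 6, y_3 = 6, z_3 = 1, h_3 = 4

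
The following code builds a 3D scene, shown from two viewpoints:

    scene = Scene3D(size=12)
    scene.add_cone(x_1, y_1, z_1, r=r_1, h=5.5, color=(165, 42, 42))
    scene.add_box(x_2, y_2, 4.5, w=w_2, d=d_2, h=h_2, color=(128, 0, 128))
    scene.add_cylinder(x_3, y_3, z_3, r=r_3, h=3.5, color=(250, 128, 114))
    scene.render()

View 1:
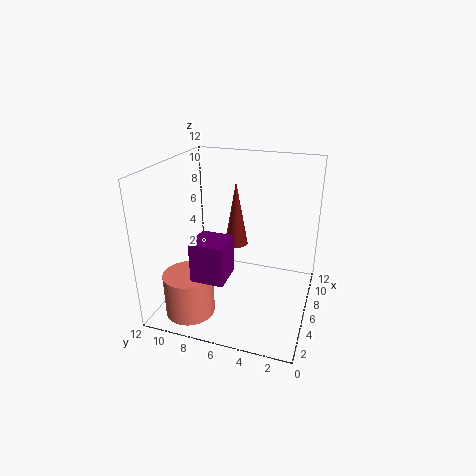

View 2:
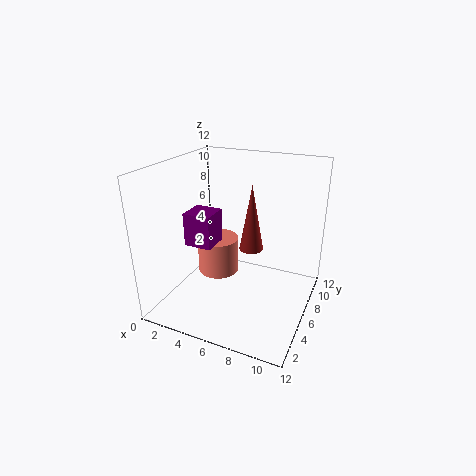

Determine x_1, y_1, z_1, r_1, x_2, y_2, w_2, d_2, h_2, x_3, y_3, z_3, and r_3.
x_1 = 7, y_1 = 6.5, z_1 = 5, r_1 = 1, x_2 = 1, y_2 = 5.5, w_2 = 2.5, d_2 = 2.5, h_2 = 3, x_3 = 2.5, y_3 = 9, z_3 = 0.5, r_3 = 2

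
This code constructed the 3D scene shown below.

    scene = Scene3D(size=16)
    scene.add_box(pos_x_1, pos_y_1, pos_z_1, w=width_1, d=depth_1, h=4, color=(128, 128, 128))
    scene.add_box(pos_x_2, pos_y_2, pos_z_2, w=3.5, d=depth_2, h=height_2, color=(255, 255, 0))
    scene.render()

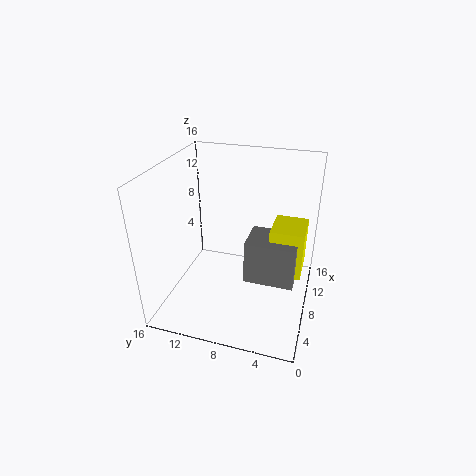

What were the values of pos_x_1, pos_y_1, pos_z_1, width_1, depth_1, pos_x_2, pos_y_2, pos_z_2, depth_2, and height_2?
pos_x_1 = 1.5, pos_y_1 = 1, pos_z_1 = 7.5, width_1 = 3.5, depth_1 = 4.5, pos_x_2 = 2.5, pos_y_2 = 0.5, pos_z_2 = 8, depth_2 = 3, height_2 = 4.5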